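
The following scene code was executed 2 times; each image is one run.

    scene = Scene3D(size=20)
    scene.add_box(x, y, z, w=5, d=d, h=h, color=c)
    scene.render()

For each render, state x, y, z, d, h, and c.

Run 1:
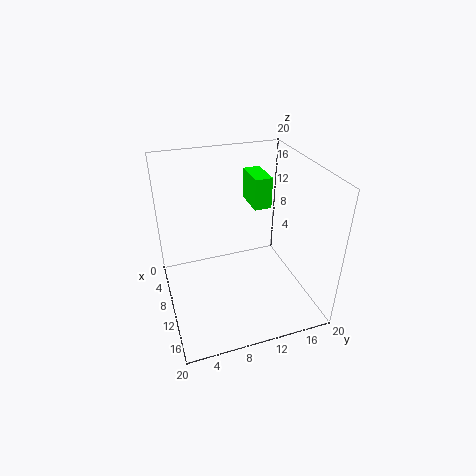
x = 3.5
y = 13
z = 13
d = 2.5
h = 4.5
c = 'lime'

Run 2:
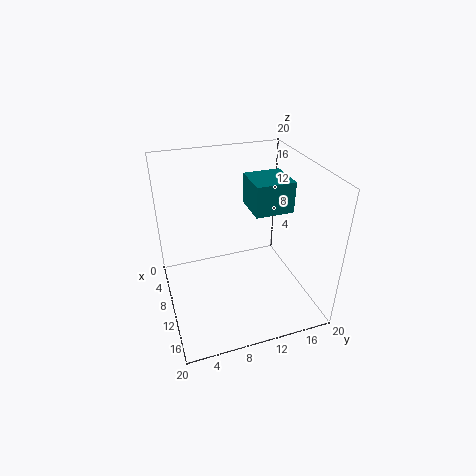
x = 9
y = 11
z = 15
d = 5
h = 4
c = 'teal'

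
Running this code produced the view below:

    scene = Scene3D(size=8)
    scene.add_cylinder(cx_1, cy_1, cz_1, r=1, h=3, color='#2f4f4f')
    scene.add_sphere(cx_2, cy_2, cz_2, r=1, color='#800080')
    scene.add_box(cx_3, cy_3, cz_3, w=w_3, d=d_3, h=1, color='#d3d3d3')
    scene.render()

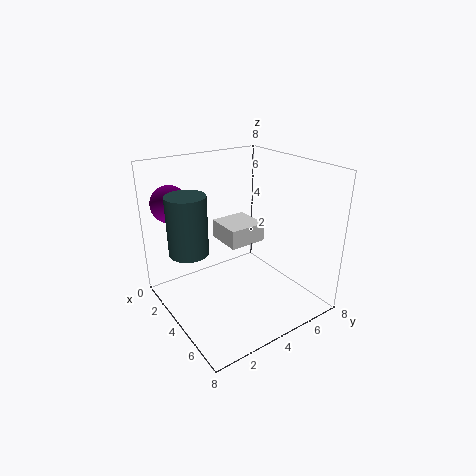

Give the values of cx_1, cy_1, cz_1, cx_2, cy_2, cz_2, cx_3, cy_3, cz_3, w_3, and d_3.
cx_1 = 4, cy_1 = 1, cz_1 = 4, cx_2 = 2, cy_2 = 1, cz_2 = 6, cx_3 = 3, cy_3 = 3, cz_3 = 4, w_3 = 2, d_3 = 2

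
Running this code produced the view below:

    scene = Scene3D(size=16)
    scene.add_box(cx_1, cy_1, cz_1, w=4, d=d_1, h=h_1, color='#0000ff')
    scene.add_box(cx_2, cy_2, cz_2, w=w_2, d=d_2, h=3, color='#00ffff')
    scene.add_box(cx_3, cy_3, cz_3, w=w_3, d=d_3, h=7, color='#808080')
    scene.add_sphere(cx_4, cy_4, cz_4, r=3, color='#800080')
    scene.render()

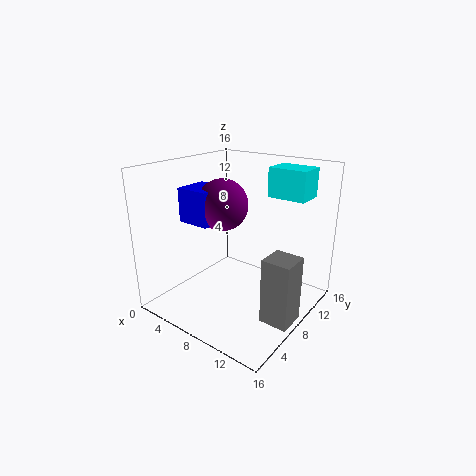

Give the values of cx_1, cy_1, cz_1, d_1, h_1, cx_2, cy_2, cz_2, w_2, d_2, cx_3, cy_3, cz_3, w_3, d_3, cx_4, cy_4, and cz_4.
cx_1 = 1, cy_1 = 6, cz_1 = 9, d_1 = 4, h_1 = 4, cx_2 = 11, cy_2 = 9, cz_2 = 13, w_2 = 4, d_2 = 3, cx_3 = 13, cy_3 = 5, cz_3 = 1, w_3 = 3, d_3 = 3, cx_4 = 5, cy_4 = 9, cz_4 = 11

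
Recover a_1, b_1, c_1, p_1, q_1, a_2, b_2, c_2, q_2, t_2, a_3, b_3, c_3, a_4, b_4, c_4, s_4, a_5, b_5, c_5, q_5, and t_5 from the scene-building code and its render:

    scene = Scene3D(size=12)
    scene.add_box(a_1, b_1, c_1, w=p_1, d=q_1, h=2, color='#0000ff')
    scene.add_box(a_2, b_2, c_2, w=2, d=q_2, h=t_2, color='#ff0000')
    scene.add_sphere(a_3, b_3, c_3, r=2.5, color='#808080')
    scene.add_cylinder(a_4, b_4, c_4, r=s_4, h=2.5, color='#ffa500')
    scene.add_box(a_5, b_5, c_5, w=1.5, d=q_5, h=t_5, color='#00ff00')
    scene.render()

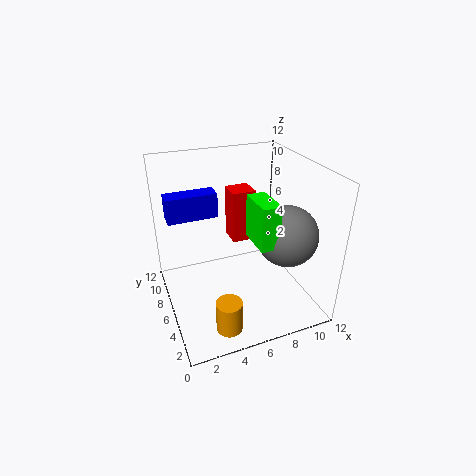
a_1 = 0.5, b_1 = 6.5, c_1 = 8, p_1 = 4, q_1 = 1.5, a_2 = 6, b_2 = 7, c_2 = 5, q_2 = 2, t_2 = 4.5, a_3 = 9.5, b_3 = 4, c_3 = 6.5, a_4 = 3.5, b_4 = 1.5, c_4 = 1, s_4 = 1, a_5 = 6.5, b_5 = 2.5, c_5 = 6.5, q_5 = 3, t_5 = 3.5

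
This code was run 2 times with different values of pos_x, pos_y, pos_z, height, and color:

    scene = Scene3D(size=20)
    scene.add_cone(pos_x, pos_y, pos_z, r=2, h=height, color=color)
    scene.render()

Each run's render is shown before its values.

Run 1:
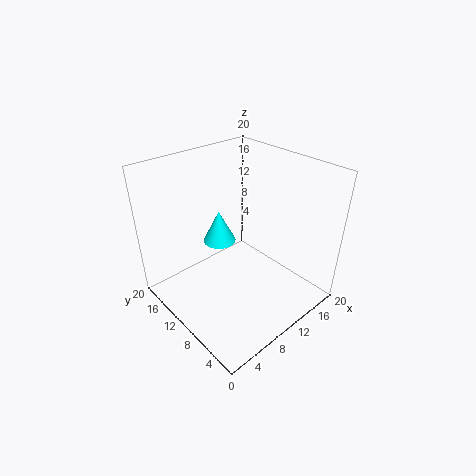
pos_x = 6, pos_y = 9, pos_z = 12, height = 4, color = 'cyan'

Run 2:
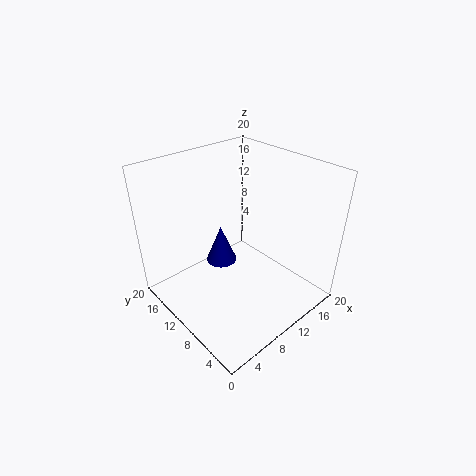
pos_x = 7, pos_y = 10, pos_z = 8, height = 5, color = 'navy'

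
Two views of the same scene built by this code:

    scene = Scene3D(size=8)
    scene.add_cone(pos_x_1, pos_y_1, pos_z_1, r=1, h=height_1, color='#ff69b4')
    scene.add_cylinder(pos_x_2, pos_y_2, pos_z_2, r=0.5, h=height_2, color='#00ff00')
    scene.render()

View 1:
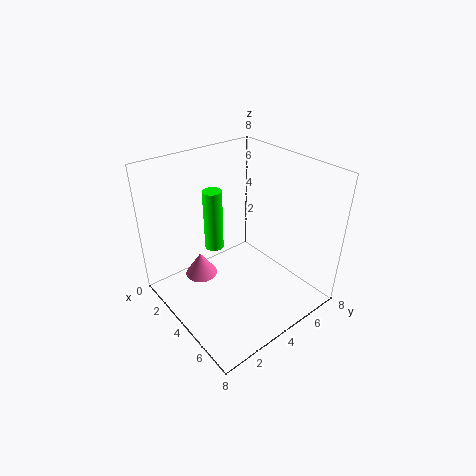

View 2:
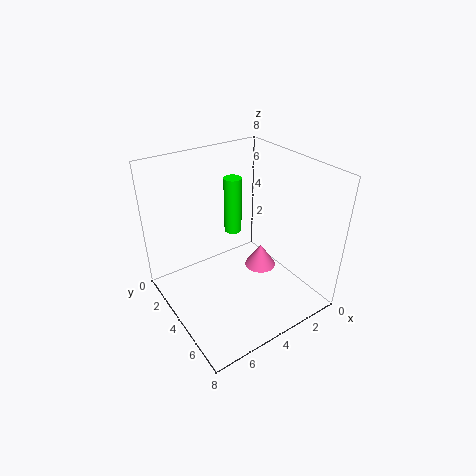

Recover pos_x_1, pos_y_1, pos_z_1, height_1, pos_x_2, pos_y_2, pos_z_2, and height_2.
pos_x_1 = 1.5, pos_y_1 = 3, pos_z_1 = 0.5, height_1 = 1.5, pos_x_2 = 3.5, pos_y_2 = 2.75, pos_z_2 = 3.75, height_2 = 3.25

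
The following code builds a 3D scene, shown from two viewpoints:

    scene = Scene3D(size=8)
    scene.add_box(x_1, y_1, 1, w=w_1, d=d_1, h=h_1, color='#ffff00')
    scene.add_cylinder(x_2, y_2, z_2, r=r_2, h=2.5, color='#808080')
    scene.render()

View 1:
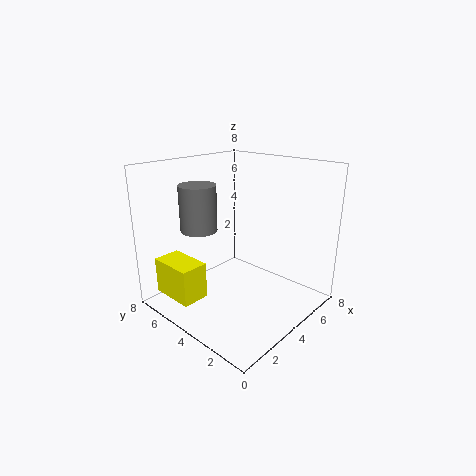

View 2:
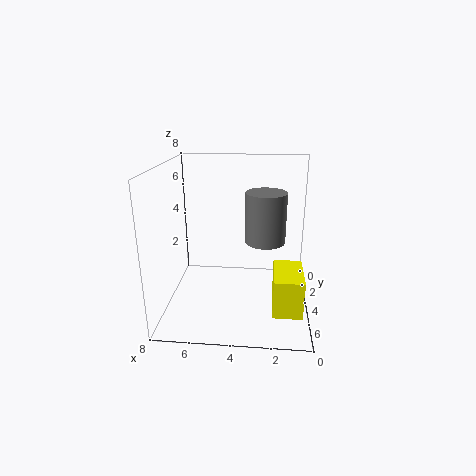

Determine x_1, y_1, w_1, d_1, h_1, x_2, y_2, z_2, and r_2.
x_1 = 0.5
y_1 = 4.5
w_1 = 1.5
d_1 = 2.5
h_1 = 2
x_2 = 2.5
y_2 = 5.5
z_2 = 4.5
r_2 = 1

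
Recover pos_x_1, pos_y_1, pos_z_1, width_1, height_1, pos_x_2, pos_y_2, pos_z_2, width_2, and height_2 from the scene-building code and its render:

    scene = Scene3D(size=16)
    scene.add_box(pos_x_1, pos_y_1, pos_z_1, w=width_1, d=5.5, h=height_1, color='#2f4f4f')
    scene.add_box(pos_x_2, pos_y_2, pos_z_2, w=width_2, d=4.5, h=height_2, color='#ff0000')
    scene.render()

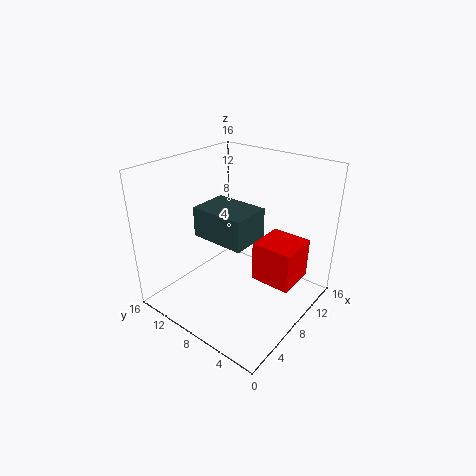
pos_x_1 = 3, pos_y_1 = 4, pos_z_1 = 10, width_1 = 4, height_1 = 3, pos_x_2 = 8, pos_y_2 = 1.5, pos_z_2 = 3.5, width_2 = 4.5, height_2 = 4.5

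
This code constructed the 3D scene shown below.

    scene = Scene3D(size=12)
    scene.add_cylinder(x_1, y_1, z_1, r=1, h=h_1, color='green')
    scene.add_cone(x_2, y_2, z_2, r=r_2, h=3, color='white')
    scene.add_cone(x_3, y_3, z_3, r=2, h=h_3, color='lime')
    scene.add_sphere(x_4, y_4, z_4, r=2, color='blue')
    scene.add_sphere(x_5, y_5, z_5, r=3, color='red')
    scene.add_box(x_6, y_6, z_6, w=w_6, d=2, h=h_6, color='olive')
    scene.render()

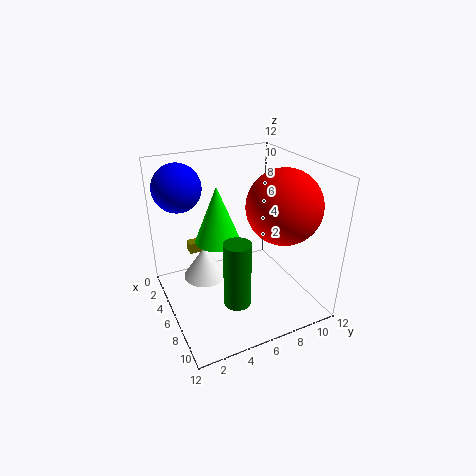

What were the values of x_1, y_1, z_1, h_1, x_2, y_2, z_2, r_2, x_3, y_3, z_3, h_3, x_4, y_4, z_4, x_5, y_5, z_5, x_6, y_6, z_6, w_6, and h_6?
x_1 = 10
y_1 = 4
z_1 = 3
h_1 = 5
x_2 = 3
y_2 = 4
z_2 = 1
r_2 = 2
x_3 = 4
y_3 = 5
z_3 = 5
h_3 = 5
x_4 = 3
y_4 = 2
z_4 = 10
x_5 = 8
y_5 = 9
z_5 = 9
x_6 = 1
y_6 = 3
z_6 = 3
w_6 = 1
h_6 = 1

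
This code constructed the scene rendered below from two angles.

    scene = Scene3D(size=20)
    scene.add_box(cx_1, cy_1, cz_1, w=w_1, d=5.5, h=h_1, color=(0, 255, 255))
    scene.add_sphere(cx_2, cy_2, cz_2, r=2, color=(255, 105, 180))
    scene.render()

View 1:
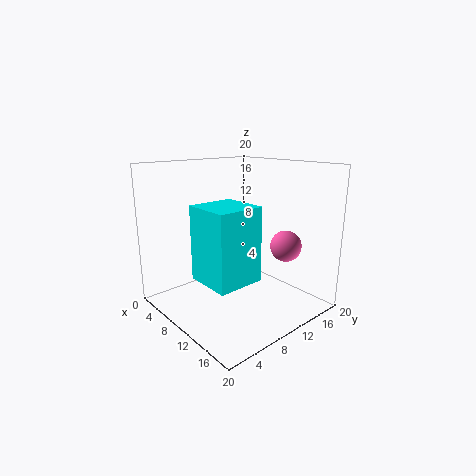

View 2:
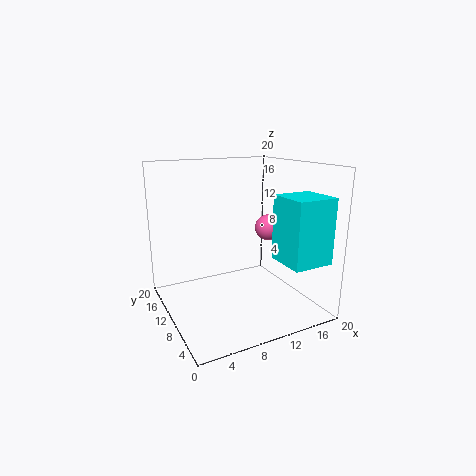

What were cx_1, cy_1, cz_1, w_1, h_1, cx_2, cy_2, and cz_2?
cx_1 = 13
cy_1 = 0.5
cz_1 = 8
w_1 = 5.5
h_1 = 8.5
cx_2 = 16.5
cy_2 = 12.5
cz_2 = 10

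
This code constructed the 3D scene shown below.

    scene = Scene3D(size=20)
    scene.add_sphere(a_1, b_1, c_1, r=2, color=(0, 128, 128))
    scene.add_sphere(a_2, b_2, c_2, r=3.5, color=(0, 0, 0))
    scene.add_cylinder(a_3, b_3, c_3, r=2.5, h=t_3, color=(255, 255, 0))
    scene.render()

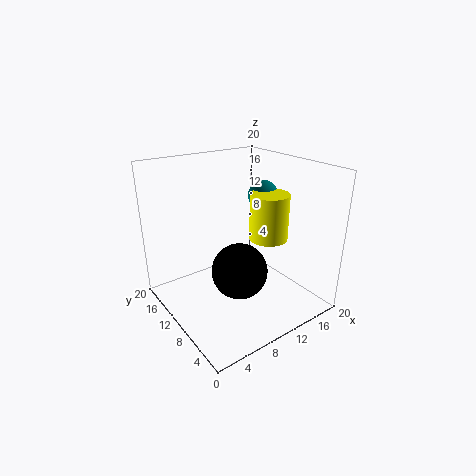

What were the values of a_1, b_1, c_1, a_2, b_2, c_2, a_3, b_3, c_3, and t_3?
a_1 = 13
b_1 = 8.5
c_1 = 16
a_2 = 7
b_2 = 5.5
c_2 = 8
a_3 = 12
b_3 = 6
c_3 = 11
t_3 = 6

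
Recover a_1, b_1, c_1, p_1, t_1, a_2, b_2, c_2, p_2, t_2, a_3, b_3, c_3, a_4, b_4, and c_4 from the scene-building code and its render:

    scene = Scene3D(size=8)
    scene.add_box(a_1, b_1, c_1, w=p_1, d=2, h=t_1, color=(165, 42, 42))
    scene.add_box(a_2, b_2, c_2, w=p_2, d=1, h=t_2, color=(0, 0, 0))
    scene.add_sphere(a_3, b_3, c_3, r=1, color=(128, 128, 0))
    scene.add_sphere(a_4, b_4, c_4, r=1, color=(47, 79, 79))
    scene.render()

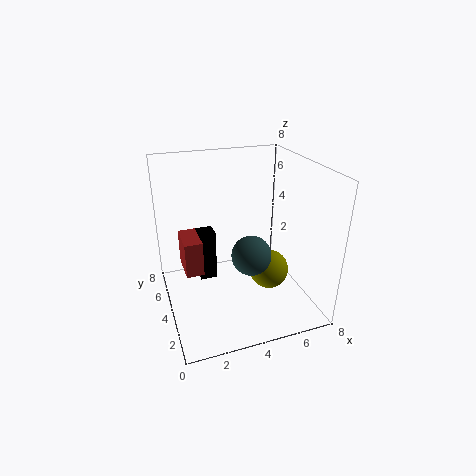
a_1 = 1
b_1 = 4
c_1 = 2
p_1 = 1
t_1 = 2
a_2 = 2
b_2 = 5
c_2 = 1
p_2 = 1
t_2 = 3
a_3 = 5
b_3 = 2
c_3 = 3
a_4 = 4
b_4 = 2
c_4 = 4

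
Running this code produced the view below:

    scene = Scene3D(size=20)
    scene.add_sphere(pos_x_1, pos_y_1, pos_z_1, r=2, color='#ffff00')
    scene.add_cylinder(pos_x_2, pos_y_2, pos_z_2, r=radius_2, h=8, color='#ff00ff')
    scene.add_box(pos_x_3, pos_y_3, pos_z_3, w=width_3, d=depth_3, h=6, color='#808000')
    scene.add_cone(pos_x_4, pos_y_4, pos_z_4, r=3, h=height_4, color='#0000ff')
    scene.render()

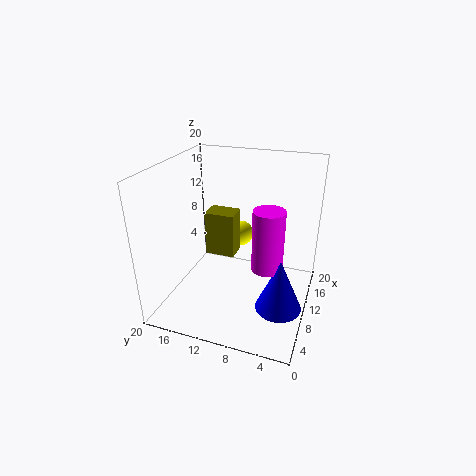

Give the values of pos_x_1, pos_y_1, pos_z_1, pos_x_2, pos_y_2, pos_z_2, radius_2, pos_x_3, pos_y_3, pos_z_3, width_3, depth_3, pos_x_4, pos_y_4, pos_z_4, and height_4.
pos_x_1 = 17
pos_y_1 = 12
pos_z_1 = 7
pos_x_2 = 7
pos_y_2 = 5
pos_z_2 = 8
radius_2 = 2
pos_x_3 = 8
pos_y_3 = 10
pos_z_3 = 8
width_3 = 3
depth_3 = 4
pos_x_4 = 6
pos_y_4 = 3
pos_z_4 = 3
height_4 = 7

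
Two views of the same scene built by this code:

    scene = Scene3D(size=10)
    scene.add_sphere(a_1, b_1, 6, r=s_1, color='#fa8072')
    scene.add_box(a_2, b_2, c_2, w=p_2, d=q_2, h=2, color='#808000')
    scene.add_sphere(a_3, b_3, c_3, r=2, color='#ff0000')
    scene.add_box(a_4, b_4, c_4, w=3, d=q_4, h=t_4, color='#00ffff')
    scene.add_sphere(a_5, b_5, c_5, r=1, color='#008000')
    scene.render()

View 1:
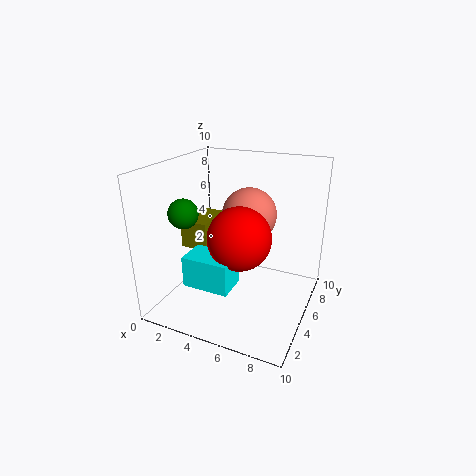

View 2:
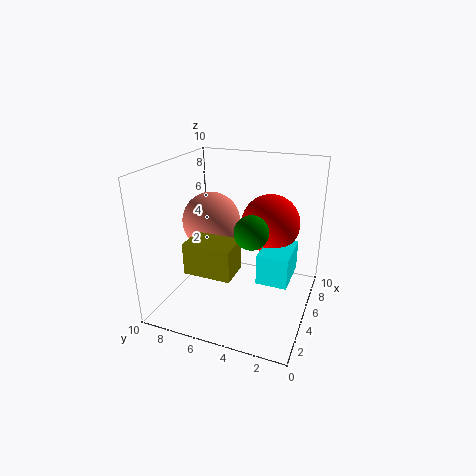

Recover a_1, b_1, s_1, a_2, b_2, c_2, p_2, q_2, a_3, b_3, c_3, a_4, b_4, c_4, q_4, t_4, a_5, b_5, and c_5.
a_1 = 5
b_1 = 7
s_1 = 2
a_2 = 1
b_2 = 4
c_2 = 4
p_2 = 2
q_2 = 3
a_3 = 6
b_3 = 3
c_3 = 6
a_4 = 3
b_4 = 1
c_4 = 3
q_4 = 2
t_4 = 2
a_5 = 2
b_5 = 3
c_5 = 7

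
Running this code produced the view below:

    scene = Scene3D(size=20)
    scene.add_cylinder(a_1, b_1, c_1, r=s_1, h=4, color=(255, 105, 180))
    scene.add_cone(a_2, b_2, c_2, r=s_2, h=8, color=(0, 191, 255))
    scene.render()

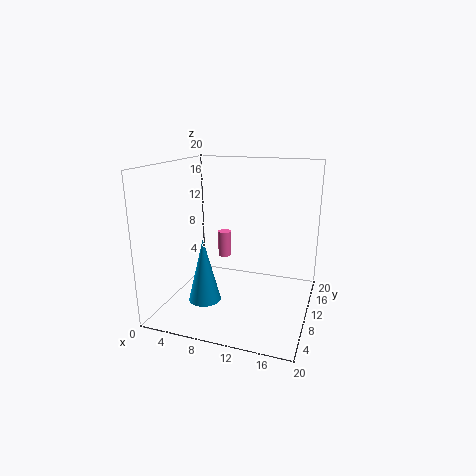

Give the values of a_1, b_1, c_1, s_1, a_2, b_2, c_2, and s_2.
a_1 = 6
b_1 = 15
c_1 = 5
s_1 = 1
a_2 = 8
b_2 = 3
c_2 = 4
s_2 = 2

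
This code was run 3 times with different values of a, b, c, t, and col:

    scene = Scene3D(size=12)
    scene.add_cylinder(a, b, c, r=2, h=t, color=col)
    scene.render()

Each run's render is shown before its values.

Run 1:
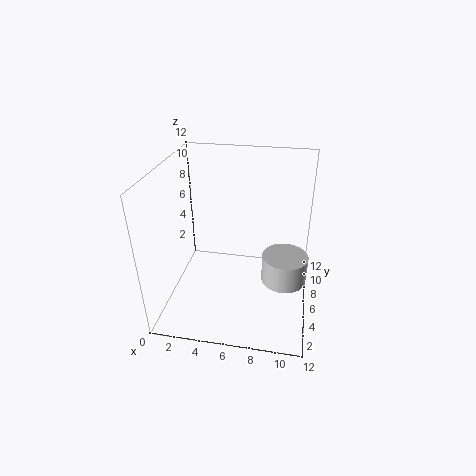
a = 10; b = 7; c = 1.5; t = 2.5; col = 'lightgray'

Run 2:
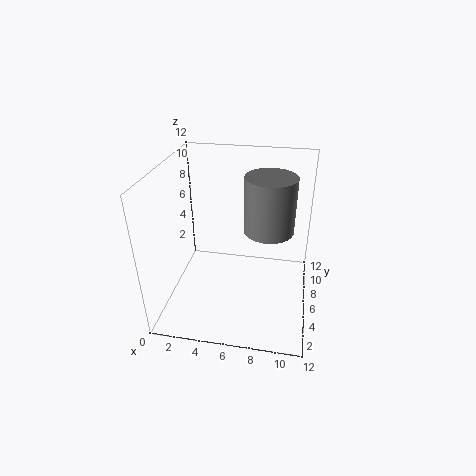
a = 8.5; b = 6; c = 7; t = 4.5; col = 'gray'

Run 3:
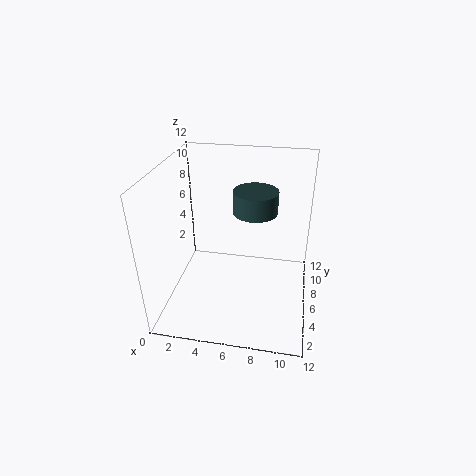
a = 7; b = 9; c = 7; t = 2; col = 'darkslategray'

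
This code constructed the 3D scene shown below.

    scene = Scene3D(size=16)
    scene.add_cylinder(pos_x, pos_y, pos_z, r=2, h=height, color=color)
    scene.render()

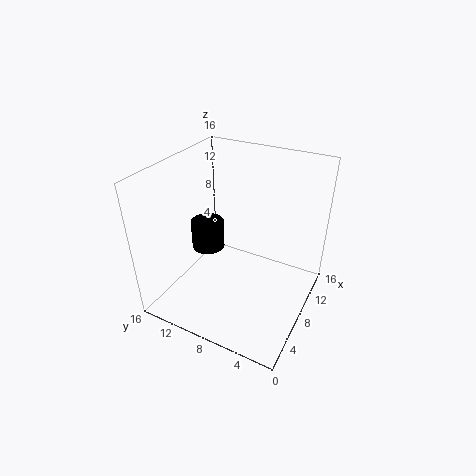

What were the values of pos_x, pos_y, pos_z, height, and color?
pos_x = 9.5; pos_y = 13; pos_z = 4.5; height = 3.5; color = 'black'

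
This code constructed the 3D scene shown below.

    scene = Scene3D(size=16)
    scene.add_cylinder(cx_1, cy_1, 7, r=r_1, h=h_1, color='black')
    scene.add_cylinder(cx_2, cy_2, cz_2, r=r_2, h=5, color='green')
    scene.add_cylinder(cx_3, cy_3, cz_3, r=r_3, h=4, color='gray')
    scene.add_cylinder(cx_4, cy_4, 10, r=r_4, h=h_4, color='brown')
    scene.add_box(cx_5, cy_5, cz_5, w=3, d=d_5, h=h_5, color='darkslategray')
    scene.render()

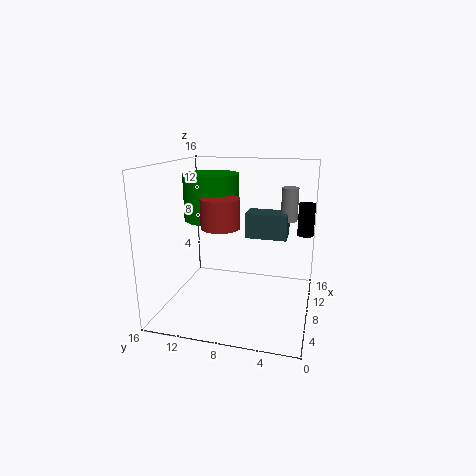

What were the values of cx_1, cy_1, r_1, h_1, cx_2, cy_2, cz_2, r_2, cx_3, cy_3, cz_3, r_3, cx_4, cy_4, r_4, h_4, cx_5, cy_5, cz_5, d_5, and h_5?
cx_1 = 14; cy_1 = 1; r_1 = 1; h_1 = 4; cx_2 = 8; cy_2 = 11; cz_2 = 10; r_2 = 3; cx_3 = 13; cy_3 = 3; cz_3 = 9; r_3 = 1; cx_4 = 5; cy_4 = 9; r_4 = 2; h_4 = 3; cx_5 = 11; cy_5 = 3; cz_5 = 7; d_5 = 5; h_5 = 3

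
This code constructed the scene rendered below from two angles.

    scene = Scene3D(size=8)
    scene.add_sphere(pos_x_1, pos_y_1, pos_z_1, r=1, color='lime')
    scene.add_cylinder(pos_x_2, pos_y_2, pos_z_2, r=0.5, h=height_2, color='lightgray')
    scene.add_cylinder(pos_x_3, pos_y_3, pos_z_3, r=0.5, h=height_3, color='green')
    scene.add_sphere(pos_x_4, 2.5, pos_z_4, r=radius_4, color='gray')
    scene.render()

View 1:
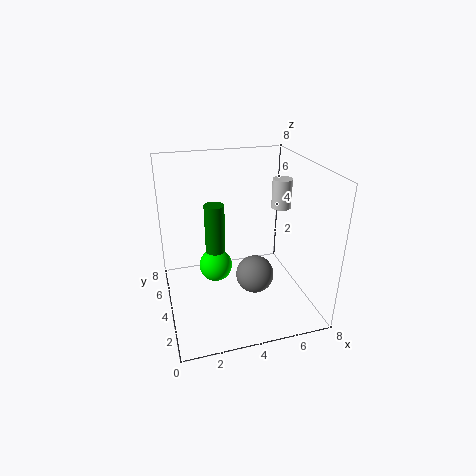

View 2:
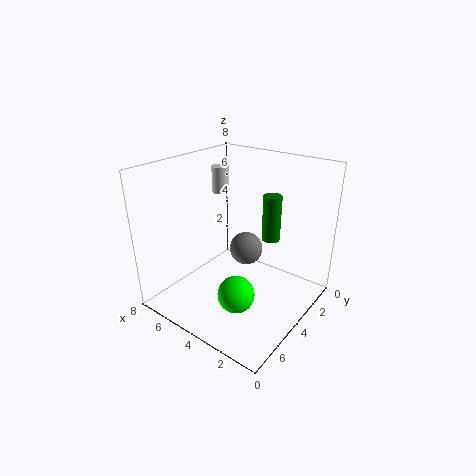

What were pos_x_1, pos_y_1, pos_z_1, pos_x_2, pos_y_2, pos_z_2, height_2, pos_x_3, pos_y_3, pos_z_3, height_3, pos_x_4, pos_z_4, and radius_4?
pos_x_1 = 3; pos_y_1 = 5.5; pos_z_1 = 1.5; pos_x_2 = 6; pos_y_2 = 3; pos_z_2 = 6; height_2 = 1.5; pos_x_3 = 2.5; pos_y_3 = 3; pos_z_3 = 4; height_3 = 2.5; pos_x_4 = 4.5; pos_z_4 = 2.5; radius_4 = 1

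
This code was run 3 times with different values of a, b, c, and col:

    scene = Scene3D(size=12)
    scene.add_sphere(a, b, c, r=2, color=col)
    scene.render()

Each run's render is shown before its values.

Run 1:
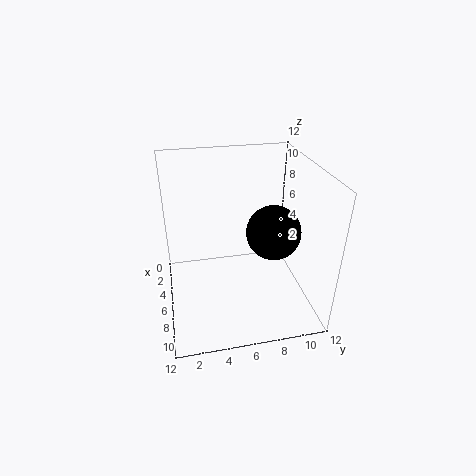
a = 9
b = 8
c = 8
col = 'black'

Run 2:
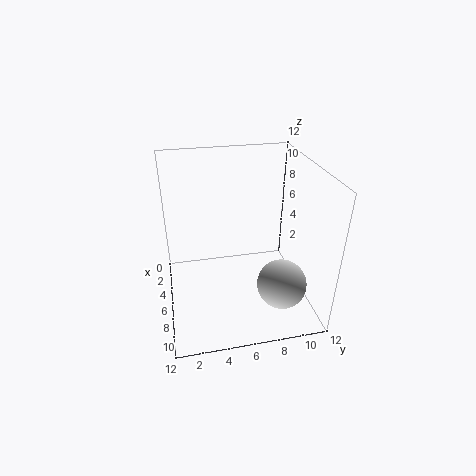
a = 9
b = 9
c = 3
col = 'lightgray'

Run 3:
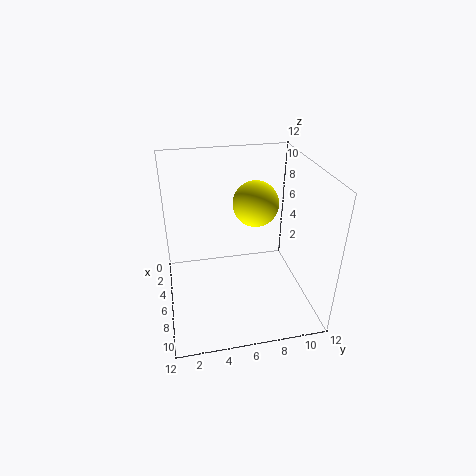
a = 4
b = 8
c = 8
col = 'yellow'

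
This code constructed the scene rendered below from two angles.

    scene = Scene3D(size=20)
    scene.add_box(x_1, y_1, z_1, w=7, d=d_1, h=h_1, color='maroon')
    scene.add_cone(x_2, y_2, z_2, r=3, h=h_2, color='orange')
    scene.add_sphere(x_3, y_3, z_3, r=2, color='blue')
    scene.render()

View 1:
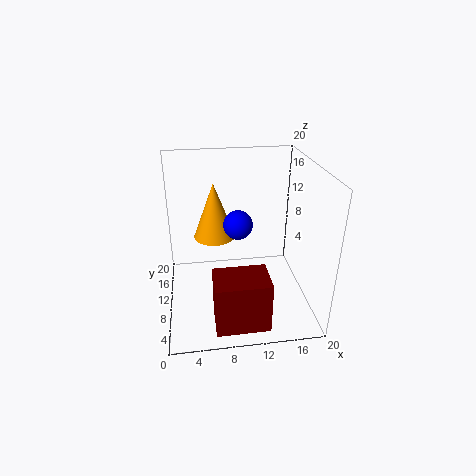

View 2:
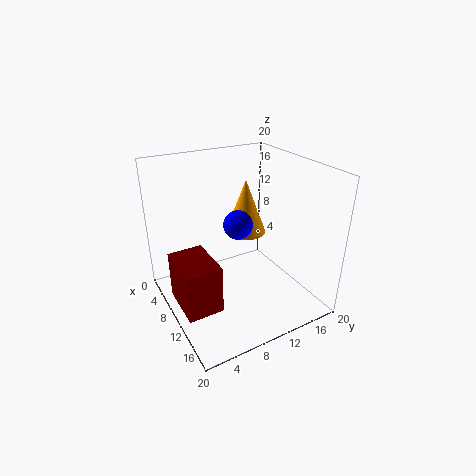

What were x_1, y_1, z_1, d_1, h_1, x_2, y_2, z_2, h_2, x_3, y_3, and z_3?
x_1 = 6, y_1 = 1, z_1 = 1, d_1 = 5, h_1 = 7, x_2 = 7, y_2 = 13, z_2 = 9, h_2 = 8, x_3 = 10, y_3 = 10, z_3 = 12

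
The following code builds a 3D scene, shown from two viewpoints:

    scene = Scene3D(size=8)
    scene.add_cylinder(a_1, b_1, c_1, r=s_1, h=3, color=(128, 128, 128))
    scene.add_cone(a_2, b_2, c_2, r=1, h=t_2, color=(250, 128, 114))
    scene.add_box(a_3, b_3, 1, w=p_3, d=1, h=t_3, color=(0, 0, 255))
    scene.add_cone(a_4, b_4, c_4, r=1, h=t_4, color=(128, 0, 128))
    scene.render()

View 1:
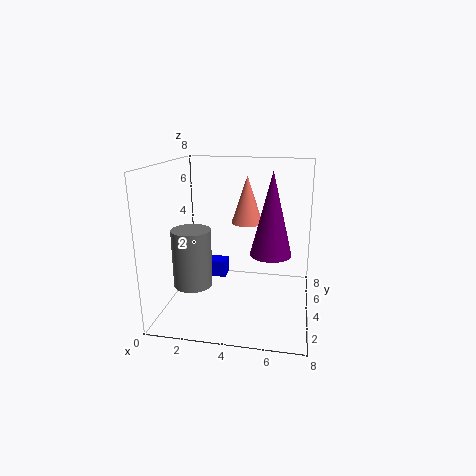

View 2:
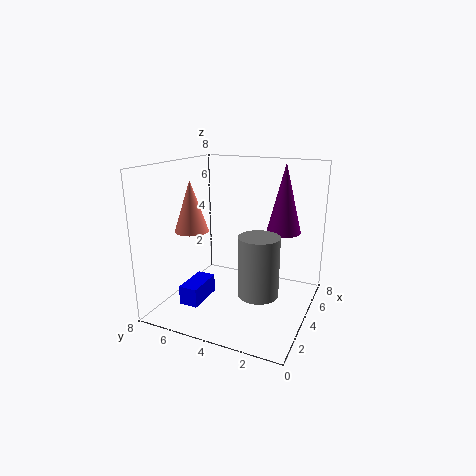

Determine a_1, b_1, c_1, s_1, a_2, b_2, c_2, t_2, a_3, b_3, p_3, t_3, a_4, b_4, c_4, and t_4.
a_1 = 2, b_1 = 2, c_1 = 2, s_1 = 1, a_2 = 4, b_2 = 7, c_2 = 4, t_2 = 3, a_3 = 1, b_3 = 5, p_3 = 2, t_3 = 1, a_4 = 6, b_4 = 2, c_4 = 4, t_4 = 4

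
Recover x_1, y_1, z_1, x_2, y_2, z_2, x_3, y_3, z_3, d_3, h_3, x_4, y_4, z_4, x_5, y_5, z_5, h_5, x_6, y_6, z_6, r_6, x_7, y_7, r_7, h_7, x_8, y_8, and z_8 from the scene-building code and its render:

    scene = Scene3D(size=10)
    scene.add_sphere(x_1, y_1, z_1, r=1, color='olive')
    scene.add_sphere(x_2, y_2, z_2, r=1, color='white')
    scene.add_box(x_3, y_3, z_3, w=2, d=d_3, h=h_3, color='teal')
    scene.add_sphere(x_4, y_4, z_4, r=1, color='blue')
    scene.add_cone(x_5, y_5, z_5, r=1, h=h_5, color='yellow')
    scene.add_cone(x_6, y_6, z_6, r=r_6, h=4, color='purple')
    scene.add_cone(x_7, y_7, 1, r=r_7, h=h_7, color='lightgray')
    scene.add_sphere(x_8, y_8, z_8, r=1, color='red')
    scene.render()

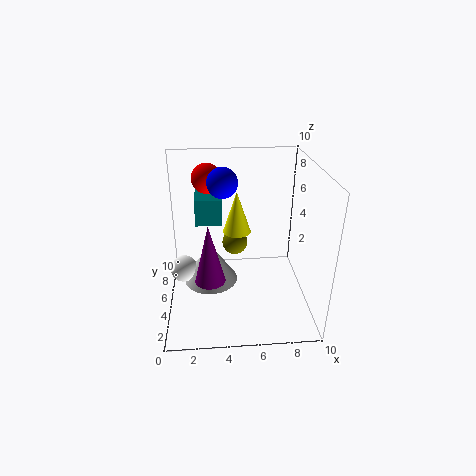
x_1 = 5, y_1 = 8, z_1 = 3, x_2 = 1, y_2 = 6, z_2 = 2, x_3 = 2, y_3 = 7, z_3 = 5, d_3 = 3, h_3 = 2, x_4 = 4, y_4 = 5, z_4 = 9, x_5 = 5, y_5 = 6, z_5 = 5, h_5 = 3, x_6 = 3, y_6 = 3, z_6 = 3, r_6 = 1, x_7 = 3, y_7 = 6, r_7 = 2, h_7 = 3, x_8 = 3, y_8 = 6, z_8 = 9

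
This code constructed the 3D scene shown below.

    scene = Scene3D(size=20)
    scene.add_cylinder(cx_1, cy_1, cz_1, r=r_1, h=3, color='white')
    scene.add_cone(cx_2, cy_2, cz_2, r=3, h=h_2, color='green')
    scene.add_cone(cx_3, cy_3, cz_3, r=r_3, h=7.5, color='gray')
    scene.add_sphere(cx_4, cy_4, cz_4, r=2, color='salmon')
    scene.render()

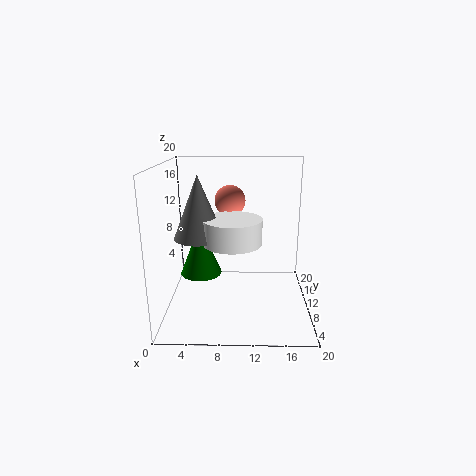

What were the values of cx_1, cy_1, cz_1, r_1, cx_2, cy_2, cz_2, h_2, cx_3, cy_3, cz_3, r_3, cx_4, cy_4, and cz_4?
cx_1 = 9.5
cy_1 = 4
cz_1 = 11.5
r_1 = 3.5
cx_2 = 4.5
cy_2 = 11.5
cz_2 = 4
h_2 = 7.5
cx_3 = 5.5
cy_3 = 4.5
cz_3 = 12
r_3 = 3
cx_4 = 9
cy_4 = 9
cz_4 = 15.5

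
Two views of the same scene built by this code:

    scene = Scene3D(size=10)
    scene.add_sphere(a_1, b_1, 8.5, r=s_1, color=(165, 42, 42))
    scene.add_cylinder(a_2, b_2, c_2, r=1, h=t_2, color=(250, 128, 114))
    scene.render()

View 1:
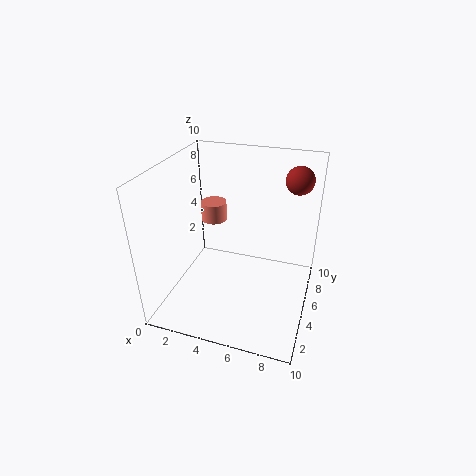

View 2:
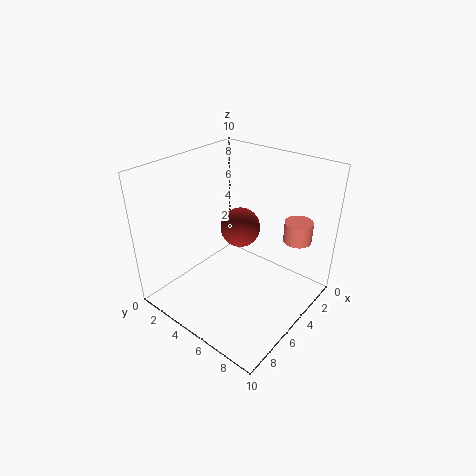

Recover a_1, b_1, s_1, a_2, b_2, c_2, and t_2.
a_1 = 8.5; b_1 = 8; s_1 = 1; a_2 = 2; b_2 = 8; c_2 = 4.5; t_2 = 1.5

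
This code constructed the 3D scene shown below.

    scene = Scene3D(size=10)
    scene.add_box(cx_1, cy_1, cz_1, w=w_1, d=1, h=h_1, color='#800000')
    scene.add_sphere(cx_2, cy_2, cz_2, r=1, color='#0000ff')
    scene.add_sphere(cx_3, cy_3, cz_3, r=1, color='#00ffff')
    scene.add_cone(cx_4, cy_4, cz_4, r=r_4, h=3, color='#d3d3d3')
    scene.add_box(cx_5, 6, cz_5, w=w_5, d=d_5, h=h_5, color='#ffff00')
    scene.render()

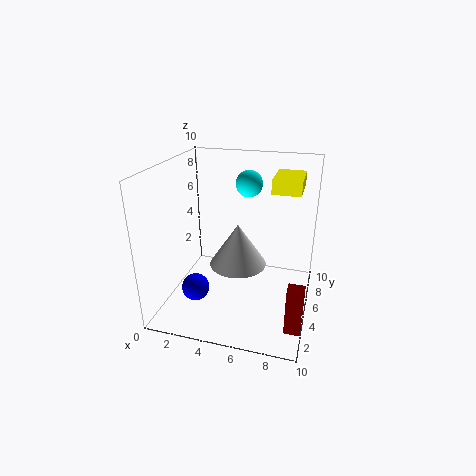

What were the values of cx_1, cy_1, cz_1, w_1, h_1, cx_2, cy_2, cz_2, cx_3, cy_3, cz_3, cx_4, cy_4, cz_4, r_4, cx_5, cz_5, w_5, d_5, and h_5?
cx_1 = 9, cy_1 = 1, cz_1 = 1, w_1 = 1, h_1 = 3, cx_2 = 2, cy_2 = 4, cz_2 = 1, cx_3 = 5, cy_3 = 8, cz_3 = 8, cx_4 = 5, cy_4 = 5, cz_4 = 3, r_4 = 2, cx_5 = 7, cz_5 = 8, w_5 = 2, d_5 = 3, h_5 = 1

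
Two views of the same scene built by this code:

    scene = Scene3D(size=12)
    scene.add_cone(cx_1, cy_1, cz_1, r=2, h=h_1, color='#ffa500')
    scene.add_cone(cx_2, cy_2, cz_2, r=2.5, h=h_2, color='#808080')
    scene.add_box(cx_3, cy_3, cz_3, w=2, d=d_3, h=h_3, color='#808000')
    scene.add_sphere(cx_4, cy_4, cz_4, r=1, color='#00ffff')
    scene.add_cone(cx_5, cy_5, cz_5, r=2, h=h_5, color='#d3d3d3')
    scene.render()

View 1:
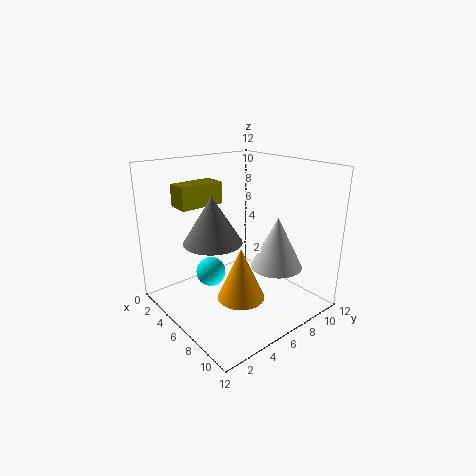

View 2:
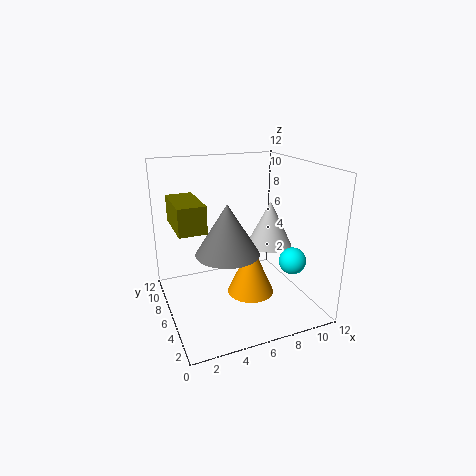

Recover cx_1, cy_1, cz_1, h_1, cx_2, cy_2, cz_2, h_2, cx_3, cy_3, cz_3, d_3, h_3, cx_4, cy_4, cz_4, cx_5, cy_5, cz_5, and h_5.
cx_1 = 7
cy_1 = 5.5
cz_1 = 1
h_1 = 4.5
cx_2 = 4.5
cy_2 = 4.5
cz_2 = 5.5
h_2 = 4
cx_3 = 0.5
cy_3 = 3
cz_3 = 8
d_3 = 4
h_3 = 2
cx_4 = 8.5
cy_4 = 1.5
cz_4 = 5.5
cx_5 = 9.5
cy_5 = 7
cz_5 = 4.5
h_5 = 4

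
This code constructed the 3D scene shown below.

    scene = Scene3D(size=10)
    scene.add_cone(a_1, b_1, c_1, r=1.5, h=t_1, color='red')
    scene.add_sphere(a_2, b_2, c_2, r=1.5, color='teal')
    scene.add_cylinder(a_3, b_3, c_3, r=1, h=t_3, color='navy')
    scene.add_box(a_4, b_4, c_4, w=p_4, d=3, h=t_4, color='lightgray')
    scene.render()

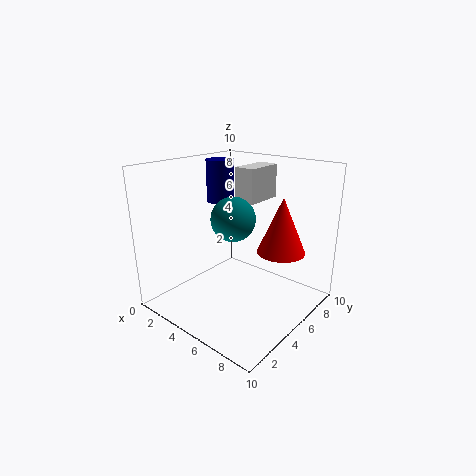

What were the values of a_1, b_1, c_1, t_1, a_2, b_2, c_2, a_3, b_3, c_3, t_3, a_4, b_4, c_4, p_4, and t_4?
a_1 = 8.5; b_1 = 5; c_1 = 5; t_1 = 3.5; a_2 = 5; b_2 = 4.5; c_2 = 6.5; a_3 = 2.5; b_3 = 6; c_3 = 7; t_3 = 3; a_4 = 3.5; b_4 = 6.5; c_4 = 7; p_4 = 1.5; t_4 = 2.5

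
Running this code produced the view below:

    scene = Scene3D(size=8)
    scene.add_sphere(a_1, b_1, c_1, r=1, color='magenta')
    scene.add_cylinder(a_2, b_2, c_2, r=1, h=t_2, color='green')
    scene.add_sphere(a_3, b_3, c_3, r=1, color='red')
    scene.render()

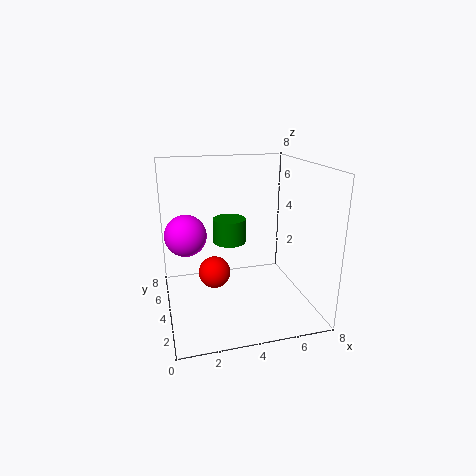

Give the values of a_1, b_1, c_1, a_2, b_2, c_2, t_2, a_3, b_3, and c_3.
a_1 = 1; b_1 = 2.5; c_1 = 5; a_2 = 4; b_2 = 6; c_2 = 3; t_2 = 1.5; a_3 = 3; b_3 = 6; c_3 = 1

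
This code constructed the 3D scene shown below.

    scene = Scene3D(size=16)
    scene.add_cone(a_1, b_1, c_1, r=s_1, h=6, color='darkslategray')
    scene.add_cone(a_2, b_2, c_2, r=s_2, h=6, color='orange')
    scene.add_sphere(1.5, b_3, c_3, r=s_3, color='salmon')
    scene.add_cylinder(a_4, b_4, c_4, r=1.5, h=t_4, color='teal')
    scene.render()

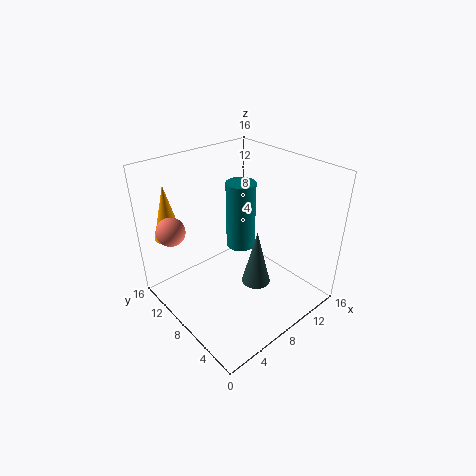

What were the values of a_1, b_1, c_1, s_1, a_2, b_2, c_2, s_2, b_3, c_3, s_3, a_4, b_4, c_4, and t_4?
a_1 = 7.5, b_1 = 4.5, c_1 = 4.5, s_1 = 1.5, a_2 = 2, b_2 = 12.5, c_2 = 8.5, s_2 = 1.5, b_3 = 11, c_3 = 10, s_3 = 1.5, a_4 = 7.5, b_4 = 7, c_4 = 8, t_4 = 7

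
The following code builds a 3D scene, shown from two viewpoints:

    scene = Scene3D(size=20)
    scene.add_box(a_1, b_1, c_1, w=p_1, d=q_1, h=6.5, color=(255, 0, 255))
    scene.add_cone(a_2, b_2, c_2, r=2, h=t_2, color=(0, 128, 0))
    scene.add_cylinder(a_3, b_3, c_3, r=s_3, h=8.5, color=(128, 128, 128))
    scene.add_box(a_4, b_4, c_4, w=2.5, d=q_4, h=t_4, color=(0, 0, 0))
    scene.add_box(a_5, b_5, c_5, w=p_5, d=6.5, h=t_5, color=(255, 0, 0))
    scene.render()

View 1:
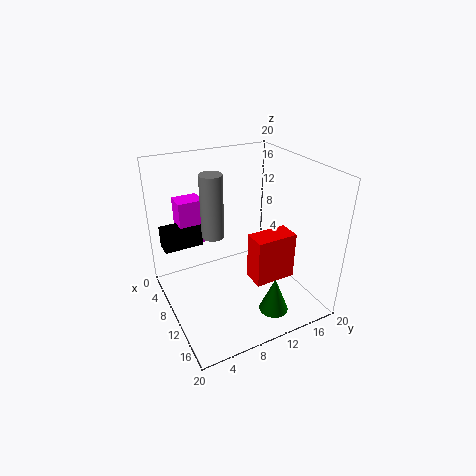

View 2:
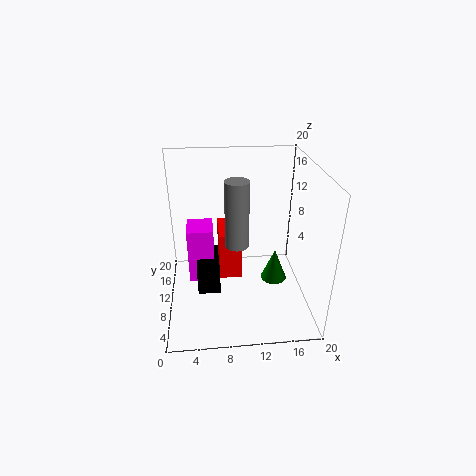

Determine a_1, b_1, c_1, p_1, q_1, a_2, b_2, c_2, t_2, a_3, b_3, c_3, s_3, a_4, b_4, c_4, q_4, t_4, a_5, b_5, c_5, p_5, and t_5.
a_1 = 3.5; b_1 = 3; c_1 = 8.5; p_1 = 3; q_1 = 3.5; a_2 = 16; b_2 = 12.5; c_2 = 1; t_2 = 5; a_3 = 9.5; b_3 = 6.5; c_3 = 11; s_3 = 1.5; a_4 = 4.5; b_4 = 0.5; c_4 = 8.5; q_4 = 5.5; t_4 = 3; a_5 = 7.5; b_5 = 13; c_5 = 1; p_5 = 3.5; t_5 = 7.5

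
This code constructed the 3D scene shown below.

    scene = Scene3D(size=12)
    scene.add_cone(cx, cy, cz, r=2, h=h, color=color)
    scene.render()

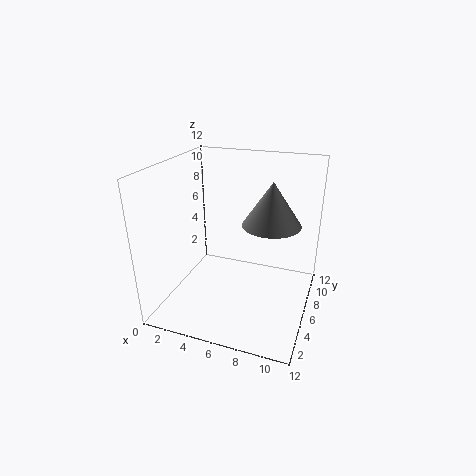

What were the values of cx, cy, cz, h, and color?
cx = 9.5, cy = 3, cz = 9, h = 3, color = 'gray'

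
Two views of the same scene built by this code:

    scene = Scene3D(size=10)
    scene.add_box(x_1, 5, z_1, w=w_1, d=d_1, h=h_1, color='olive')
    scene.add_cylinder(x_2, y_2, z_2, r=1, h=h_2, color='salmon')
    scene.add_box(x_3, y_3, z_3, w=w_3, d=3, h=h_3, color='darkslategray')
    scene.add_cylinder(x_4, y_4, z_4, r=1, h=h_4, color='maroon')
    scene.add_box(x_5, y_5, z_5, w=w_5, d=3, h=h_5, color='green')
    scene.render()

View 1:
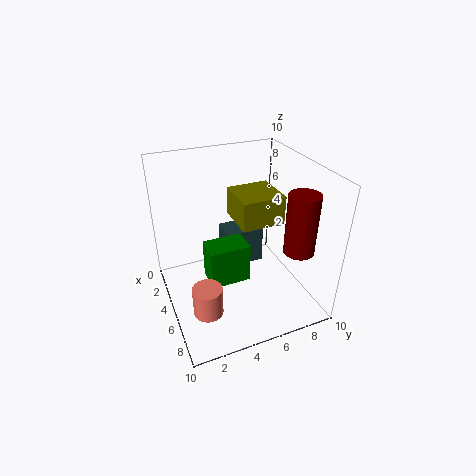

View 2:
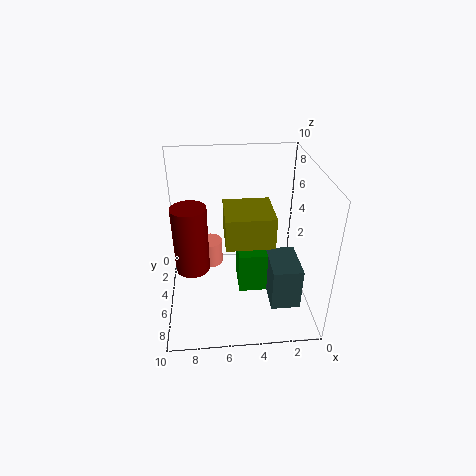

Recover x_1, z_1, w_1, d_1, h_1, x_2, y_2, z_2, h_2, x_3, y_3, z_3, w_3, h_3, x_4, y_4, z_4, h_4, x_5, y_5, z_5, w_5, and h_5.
x_1 = 3, z_1 = 6, w_1 = 3, d_1 = 3, h_1 = 2, x_2 = 7, y_2 = 2, z_2 = 1, h_2 = 2, x_3 = 1, y_3 = 5, z_3 = 1, w_3 = 2, h_3 = 3, x_4 = 8, y_4 = 8, z_4 = 5, h_4 = 4, x_5 = 3, y_5 = 3, z_5 = 1, w_5 = 2, h_5 = 3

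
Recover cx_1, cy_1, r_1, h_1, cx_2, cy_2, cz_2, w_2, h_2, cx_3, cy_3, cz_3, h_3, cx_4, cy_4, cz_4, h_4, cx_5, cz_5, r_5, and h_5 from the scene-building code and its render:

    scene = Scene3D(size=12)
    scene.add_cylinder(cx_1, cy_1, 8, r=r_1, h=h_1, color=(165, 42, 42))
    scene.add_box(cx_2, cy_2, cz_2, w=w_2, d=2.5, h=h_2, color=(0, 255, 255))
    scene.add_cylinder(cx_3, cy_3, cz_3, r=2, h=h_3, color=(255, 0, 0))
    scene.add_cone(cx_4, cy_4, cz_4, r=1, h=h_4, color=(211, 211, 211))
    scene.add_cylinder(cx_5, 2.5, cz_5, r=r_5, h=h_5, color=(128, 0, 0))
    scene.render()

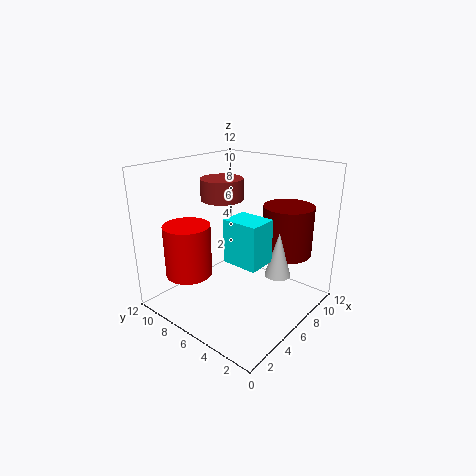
cx_1 = 8.5, cy_1 = 10, r_1 = 2, h_1 = 2, cx_2 = 1.5, cy_2 = 1, cz_2 = 6.5, w_2 = 2, h_2 = 3, cx_3 = 3.5, cy_3 = 9.5, cz_3 = 2.5, h_3 = 4.5, cx_4 = 6, cy_4 = 2, cz_4 = 4, h_4 = 3.5, cx_5 = 8, cz_5 = 5, r_5 = 2, h_5 = 4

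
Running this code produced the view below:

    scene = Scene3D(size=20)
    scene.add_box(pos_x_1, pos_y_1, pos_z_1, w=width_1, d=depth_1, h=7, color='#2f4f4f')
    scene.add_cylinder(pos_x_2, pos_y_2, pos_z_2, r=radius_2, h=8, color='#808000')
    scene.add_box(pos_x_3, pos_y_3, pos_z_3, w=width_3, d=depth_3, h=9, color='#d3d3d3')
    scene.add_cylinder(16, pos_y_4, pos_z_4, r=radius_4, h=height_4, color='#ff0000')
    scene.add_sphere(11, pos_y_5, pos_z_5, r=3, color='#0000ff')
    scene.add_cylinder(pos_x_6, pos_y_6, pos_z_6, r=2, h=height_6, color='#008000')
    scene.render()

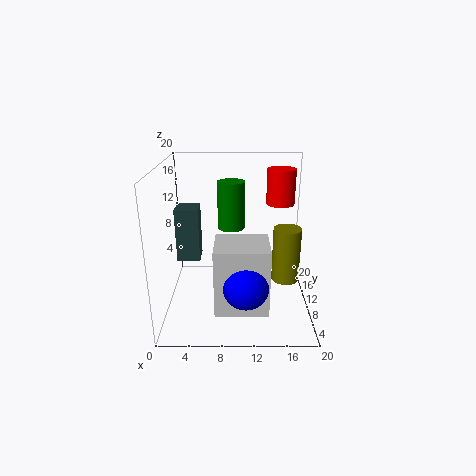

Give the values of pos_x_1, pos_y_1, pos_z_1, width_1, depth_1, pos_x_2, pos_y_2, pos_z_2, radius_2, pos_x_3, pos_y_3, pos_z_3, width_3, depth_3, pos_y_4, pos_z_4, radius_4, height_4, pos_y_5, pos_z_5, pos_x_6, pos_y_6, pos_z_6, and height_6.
pos_x_1 = 2; pos_y_1 = 7; pos_z_1 = 8; width_1 = 3; depth_1 = 3; pos_x_2 = 17; pos_y_2 = 11; pos_z_2 = 3; radius_2 = 2; pos_x_3 = 7; pos_y_3 = 3; pos_z_3 = 2; width_3 = 7; depth_3 = 6; pos_y_4 = 13; pos_z_4 = 14; radius_4 = 2; height_4 = 5; pos_y_5 = 4; pos_z_5 = 6; pos_x_6 = 9; pos_y_6 = 14; pos_z_6 = 10; height_6 = 7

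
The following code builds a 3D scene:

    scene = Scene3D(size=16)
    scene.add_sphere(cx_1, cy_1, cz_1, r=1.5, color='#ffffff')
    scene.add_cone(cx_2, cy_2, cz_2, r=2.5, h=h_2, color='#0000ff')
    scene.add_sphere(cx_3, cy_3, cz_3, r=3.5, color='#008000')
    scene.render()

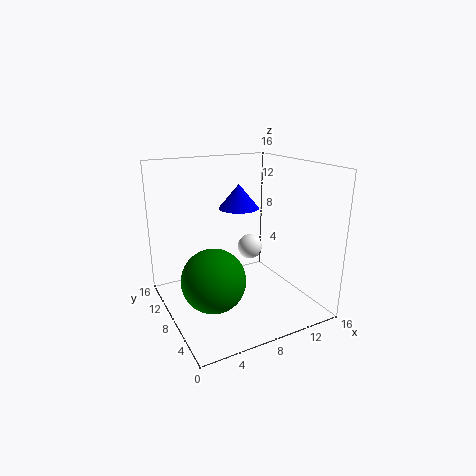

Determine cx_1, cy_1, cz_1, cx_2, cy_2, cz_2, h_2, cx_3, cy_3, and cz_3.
cx_1 = 11; cy_1 = 10.5; cz_1 = 5.5; cx_2 = 10.5; cy_2 = 12.5; cz_2 = 10; h_2 = 3; cx_3 = 4.5; cy_3 = 7; cz_3 = 4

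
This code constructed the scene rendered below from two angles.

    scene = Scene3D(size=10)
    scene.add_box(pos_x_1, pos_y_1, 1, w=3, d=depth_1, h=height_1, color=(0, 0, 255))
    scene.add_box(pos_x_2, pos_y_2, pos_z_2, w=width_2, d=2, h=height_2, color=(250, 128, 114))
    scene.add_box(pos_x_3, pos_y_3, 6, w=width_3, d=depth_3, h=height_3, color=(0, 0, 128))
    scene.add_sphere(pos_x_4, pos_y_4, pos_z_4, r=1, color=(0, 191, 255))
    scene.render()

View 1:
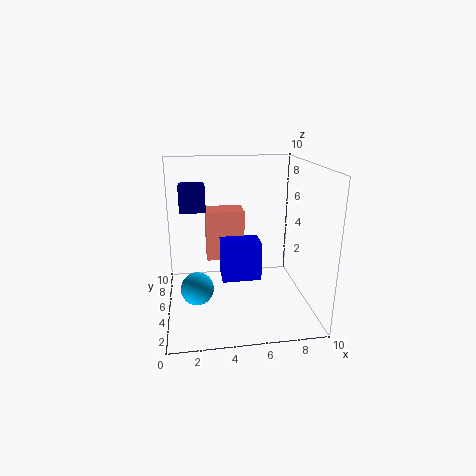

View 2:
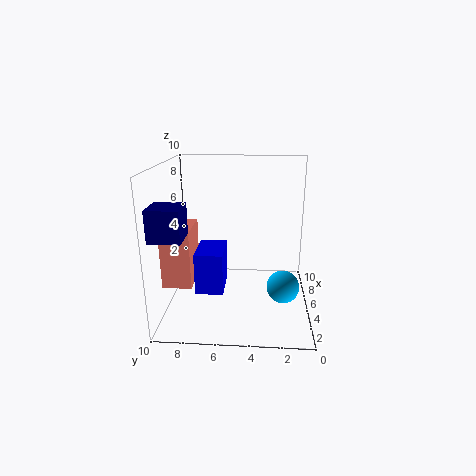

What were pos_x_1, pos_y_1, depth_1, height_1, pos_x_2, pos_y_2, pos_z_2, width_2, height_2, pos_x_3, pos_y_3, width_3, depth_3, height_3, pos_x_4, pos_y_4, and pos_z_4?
pos_x_1 = 4; pos_y_1 = 6; depth_1 = 2; height_1 = 3; pos_x_2 = 3; pos_y_2 = 8; pos_z_2 = 2; width_2 = 3; height_2 = 4; pos_x_3 = 1; pos_y_3 = 8; width_3 = 2; depth_3 = 2; height_3 = 2; pos_x_4 = 2; pos_y_4 = 2; pos_z_4 = 3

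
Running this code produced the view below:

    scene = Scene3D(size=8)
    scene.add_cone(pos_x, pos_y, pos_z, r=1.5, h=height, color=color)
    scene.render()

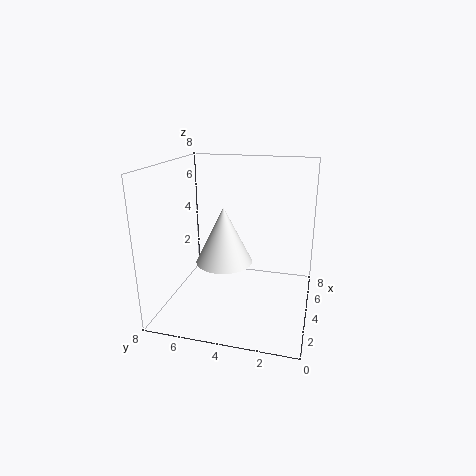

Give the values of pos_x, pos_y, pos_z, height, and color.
pos_x = 3, pos_y = 4.5, pos_z = 3, height = 3, color = 'white'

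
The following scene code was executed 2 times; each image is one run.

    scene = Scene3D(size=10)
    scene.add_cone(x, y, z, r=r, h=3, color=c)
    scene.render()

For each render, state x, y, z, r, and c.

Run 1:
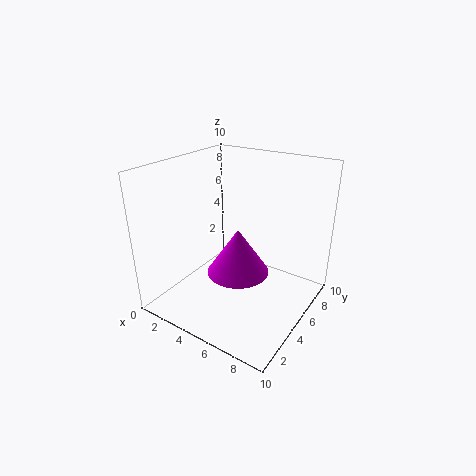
x = 6; y = 3.5; z = 3.5; r = 2; c = 'magenta'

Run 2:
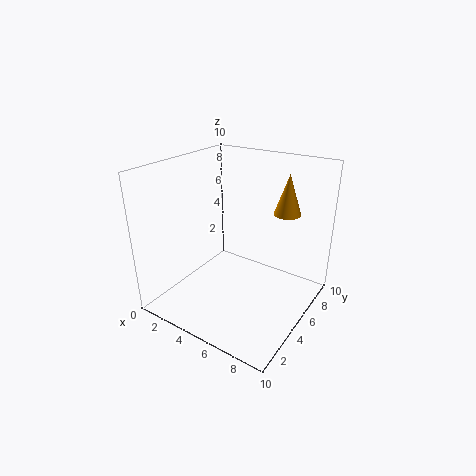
x = 7; y = 8.5; z = 6; r = 1; c = 'orange'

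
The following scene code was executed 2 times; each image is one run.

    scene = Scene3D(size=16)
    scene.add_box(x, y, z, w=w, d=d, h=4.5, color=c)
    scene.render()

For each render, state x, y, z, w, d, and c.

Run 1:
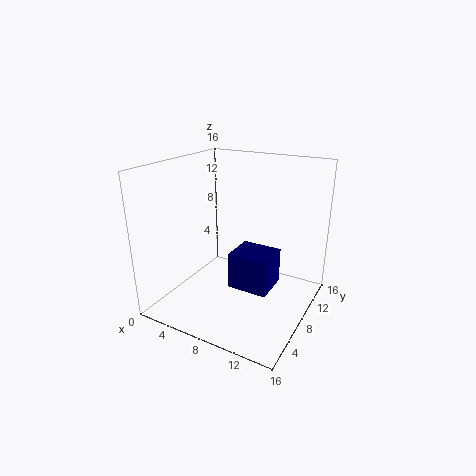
x = 6, y = 9, z = 0.5, w = 5, d = 4.5, c = 'navy'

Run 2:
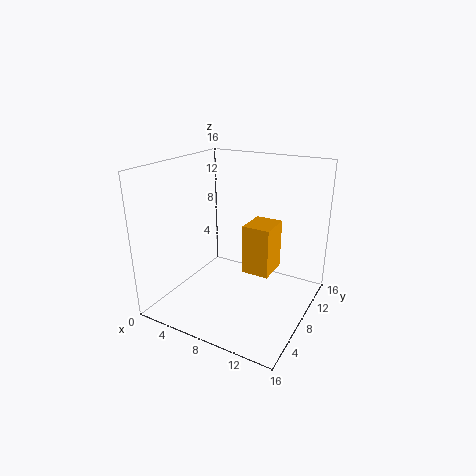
x = 11.5, y = 2.5, z = 7.5, w = 2.5, d = 3, c = 'orange'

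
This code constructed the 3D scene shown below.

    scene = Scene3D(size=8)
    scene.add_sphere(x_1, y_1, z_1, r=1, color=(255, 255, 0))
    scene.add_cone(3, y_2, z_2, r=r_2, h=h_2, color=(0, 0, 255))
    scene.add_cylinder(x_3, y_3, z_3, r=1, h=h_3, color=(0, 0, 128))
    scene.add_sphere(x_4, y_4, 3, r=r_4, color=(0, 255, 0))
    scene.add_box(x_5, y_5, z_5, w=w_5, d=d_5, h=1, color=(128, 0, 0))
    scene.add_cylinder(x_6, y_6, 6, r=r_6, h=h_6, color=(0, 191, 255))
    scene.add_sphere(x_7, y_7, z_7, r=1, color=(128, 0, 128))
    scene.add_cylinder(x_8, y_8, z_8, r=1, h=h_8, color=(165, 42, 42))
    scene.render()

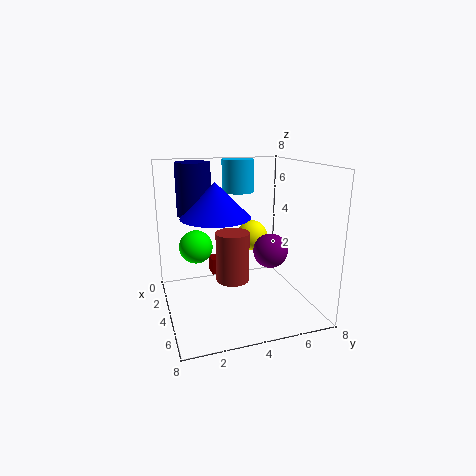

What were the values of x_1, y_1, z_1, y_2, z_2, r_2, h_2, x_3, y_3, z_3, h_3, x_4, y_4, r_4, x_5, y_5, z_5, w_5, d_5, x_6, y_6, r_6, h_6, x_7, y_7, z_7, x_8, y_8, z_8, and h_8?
x_1 = 1
y_1 = 6
z_1 = 3
y_2 = 3
z_2 = 5
r_2 = 2
h_2 = 2
x_3 = 2
y_3 = 2
z_3 = 5
h_3 = 3
x_4 = 2
y_4 = 2
r_4 = 1
x_5 = 1
y_5 = 3
z_5 = 1
w_5 = 1
d_5 = 1
x_6 = 1
y_6 = 5
r_6 = 1
h_6 = 2
x_7 = 4
y_7 = 6
z_7 = 3
x_8 = 3
y_8 = 4
z_8 = 1
h_8 = 3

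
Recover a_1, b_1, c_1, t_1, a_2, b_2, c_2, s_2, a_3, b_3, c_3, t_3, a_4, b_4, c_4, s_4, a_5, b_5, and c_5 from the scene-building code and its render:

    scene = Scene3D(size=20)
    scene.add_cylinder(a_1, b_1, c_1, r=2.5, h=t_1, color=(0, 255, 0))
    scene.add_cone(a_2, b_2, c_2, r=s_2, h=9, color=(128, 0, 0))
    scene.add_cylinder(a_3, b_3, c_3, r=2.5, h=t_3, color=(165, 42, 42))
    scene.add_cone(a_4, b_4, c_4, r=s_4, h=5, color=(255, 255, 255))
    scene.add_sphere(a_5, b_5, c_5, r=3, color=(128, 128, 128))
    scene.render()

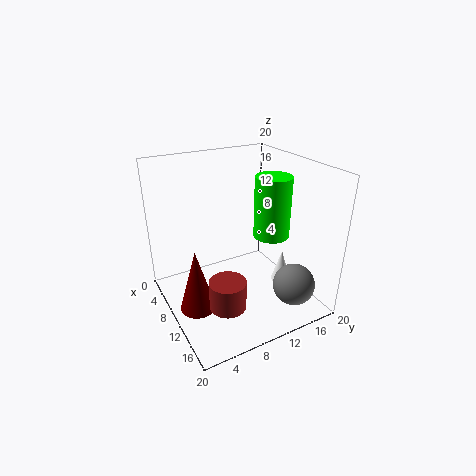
a_1 = 11.5
b_1 = 14.5
c_1 = 10
t_1 = 8.5
a_2 = 10
b_2 = 3.5
c_2 = 0.5
s_2 = 2.5
a_3 = 13.5
b_3 = 6.5
c_3 = 2
t_3 = 4
a_4 = 10.5
b_4 = 17.5
c_4 = 1
s_4 = 1.5
a_5 = 15
b_5 = 16.5
c_5 = 3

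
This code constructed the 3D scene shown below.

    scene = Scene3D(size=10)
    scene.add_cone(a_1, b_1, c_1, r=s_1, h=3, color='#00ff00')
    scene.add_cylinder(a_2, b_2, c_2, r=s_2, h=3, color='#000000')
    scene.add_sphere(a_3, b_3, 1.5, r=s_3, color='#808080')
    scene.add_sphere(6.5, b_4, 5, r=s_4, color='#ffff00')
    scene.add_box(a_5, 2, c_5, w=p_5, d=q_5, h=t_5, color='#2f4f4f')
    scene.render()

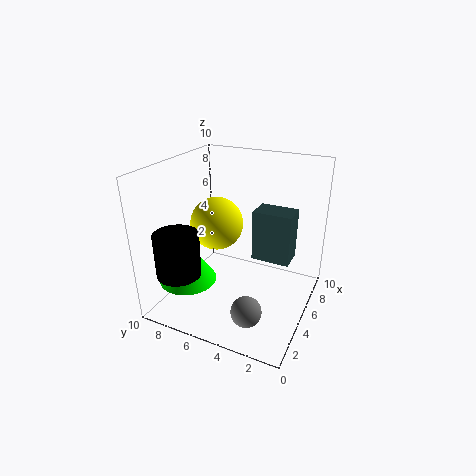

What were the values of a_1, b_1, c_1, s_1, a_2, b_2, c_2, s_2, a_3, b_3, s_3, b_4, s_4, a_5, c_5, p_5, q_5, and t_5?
a_1 = 3; b_1 = 8; c_1 = 2; s_1 = 2; a_2 = 2; b_2 = 8; c_2 = 3; s_2 = 1.5; a_3 = 2; b_3 = 3; s_3 = 1; b_4 = 7.5; s_4 = 2; a_5 = 7.5; c_5 = 2; p_5 = 2; q_5 = 3; t_5 = 4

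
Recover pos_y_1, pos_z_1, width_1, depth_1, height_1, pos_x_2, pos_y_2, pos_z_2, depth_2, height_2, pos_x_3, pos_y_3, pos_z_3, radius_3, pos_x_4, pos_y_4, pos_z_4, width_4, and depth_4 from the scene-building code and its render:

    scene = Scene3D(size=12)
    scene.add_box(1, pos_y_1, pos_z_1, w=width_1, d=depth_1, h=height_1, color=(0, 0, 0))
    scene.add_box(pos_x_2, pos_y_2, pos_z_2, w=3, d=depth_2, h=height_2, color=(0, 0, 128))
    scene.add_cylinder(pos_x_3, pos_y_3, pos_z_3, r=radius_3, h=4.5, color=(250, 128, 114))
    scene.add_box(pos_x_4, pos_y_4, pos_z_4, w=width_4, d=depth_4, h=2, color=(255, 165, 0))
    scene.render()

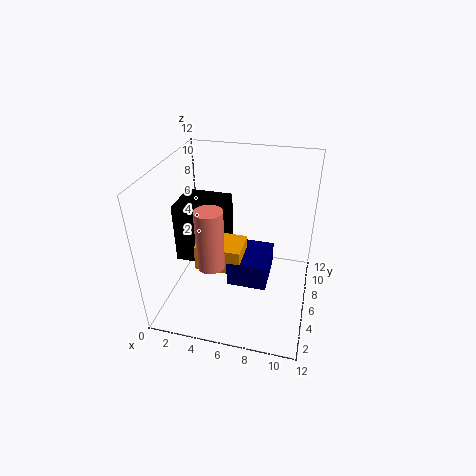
pos_y_1 = 4.5, pos_z_1 = 4, width_1 = 4, depth_1 = 3.5, height_1 = 5, pos_x_2 = 6, pos_y_2 = 2.5, pos_z_2 = 4, depth_2 = 3.5, height_2 = 2, pos_x_3 = 5, pos_y_3 = 2, pos_z_3 = 6, radius_3 = 1, pos_x_4 = 3.5, pos_y_4 = 2.5, pos_z_4 = 5, width_4 = 3.5, depth_4 = 2.5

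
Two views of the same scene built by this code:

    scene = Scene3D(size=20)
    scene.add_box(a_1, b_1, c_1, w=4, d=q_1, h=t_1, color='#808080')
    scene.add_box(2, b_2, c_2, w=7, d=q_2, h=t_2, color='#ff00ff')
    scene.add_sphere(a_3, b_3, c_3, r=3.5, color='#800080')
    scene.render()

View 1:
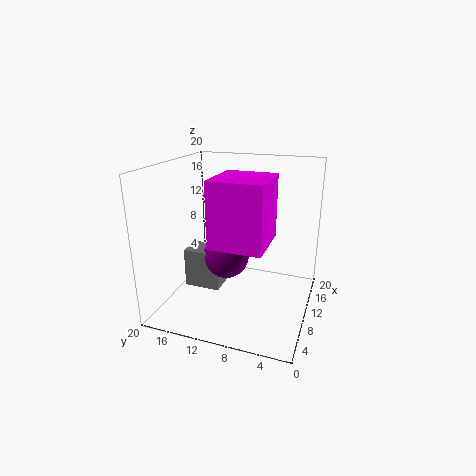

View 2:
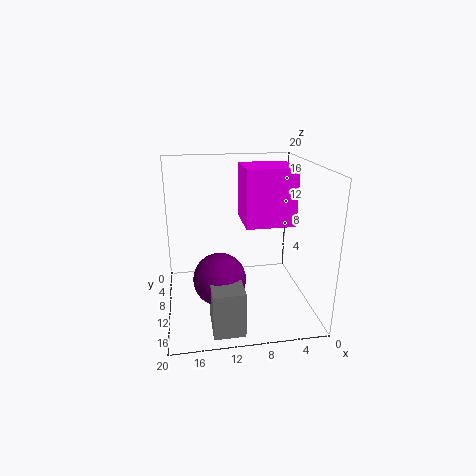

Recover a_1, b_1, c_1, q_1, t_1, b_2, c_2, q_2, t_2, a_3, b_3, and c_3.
a_1 = 10.5
b_1 = 13.5
c_1 = 0.5
q_1 = 5.5
t_1 = 6
b_2 = 4.5
c_2 = 11.5
q_2 = 6.5
t_2 = 8
a_3 = 13
b_3 = 13
c_3 = 5.5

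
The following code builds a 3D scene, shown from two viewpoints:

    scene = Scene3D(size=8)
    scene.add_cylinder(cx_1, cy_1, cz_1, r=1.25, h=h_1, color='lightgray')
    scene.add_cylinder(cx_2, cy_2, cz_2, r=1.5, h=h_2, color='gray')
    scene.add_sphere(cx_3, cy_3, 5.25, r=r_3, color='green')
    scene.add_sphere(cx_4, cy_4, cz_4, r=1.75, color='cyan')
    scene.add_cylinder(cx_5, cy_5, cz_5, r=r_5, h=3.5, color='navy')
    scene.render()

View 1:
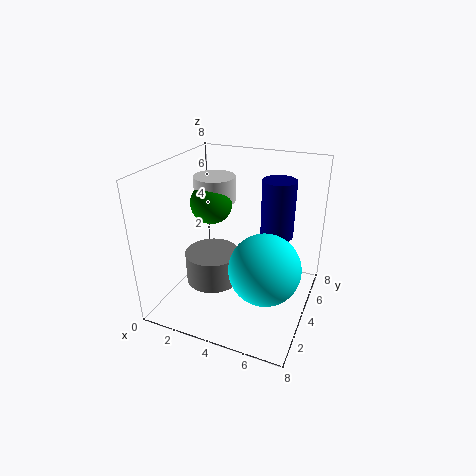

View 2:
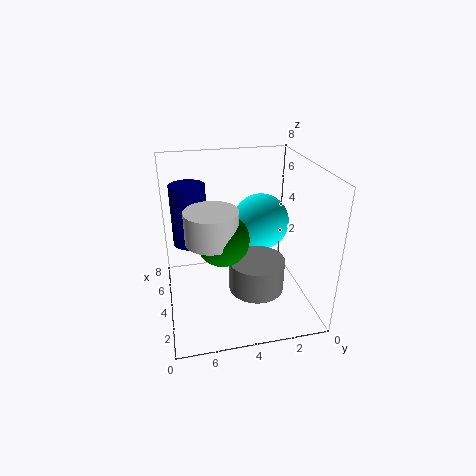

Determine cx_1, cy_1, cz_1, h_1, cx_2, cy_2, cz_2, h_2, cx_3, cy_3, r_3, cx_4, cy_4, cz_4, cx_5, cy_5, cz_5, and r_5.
cx_1 = 1.75, cy_1 = 5.75, cz_1 = 5.25, h_1 = 1.5, cx_2 = 2.75, cy_2 = 3.25, cz_2 = 1.5, h_2 = 1.75, cx_3 = 1.75, cy_3 = 5.25, r_3 = 1.25, cx_4 = 6.25, cy_4 = 2, cz_4 = 3.75, cx_5 = 5.5, cy_5 = 6.5, cz_5 = 3.25, r_5 = 1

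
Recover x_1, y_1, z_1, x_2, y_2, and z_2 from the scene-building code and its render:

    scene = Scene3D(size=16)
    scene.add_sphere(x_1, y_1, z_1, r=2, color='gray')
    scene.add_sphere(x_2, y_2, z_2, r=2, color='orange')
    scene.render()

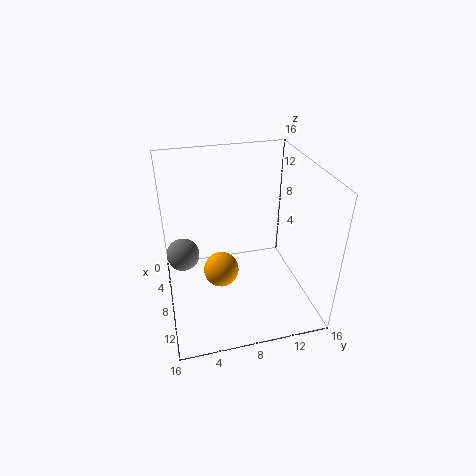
x_1 = 4
y_1 = 2
z_1 = 4
x_2 = 8
y_2 = 6
z_2 = 4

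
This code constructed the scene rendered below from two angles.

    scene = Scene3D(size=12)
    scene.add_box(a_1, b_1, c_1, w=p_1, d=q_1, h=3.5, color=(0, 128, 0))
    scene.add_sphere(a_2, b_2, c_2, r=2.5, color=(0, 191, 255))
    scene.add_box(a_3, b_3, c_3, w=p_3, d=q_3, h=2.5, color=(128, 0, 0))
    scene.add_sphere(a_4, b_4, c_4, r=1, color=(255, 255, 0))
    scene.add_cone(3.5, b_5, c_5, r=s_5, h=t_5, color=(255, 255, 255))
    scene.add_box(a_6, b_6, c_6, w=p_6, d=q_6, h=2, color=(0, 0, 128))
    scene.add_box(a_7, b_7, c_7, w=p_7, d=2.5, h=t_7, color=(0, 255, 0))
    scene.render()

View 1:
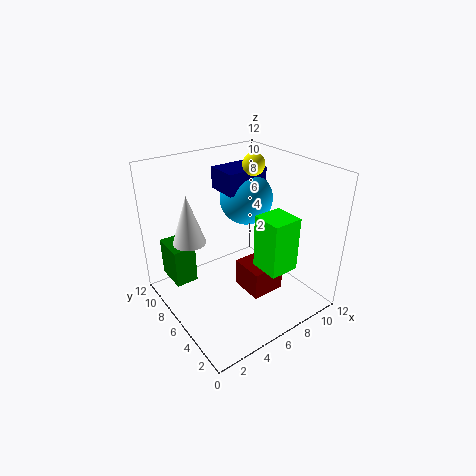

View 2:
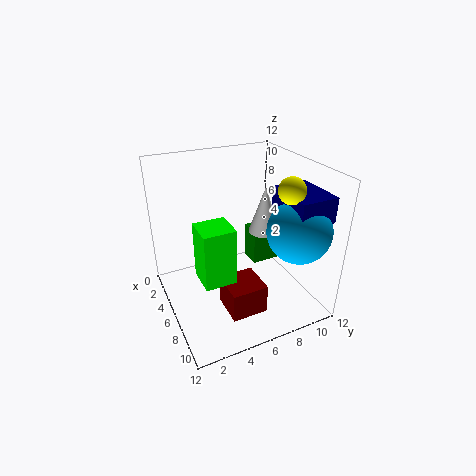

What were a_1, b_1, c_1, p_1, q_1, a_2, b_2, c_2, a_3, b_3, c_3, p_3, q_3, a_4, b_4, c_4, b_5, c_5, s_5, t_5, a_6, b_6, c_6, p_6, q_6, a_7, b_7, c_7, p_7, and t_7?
a_1 = 1.5; b_1 = 9; c_1 = 1; p_1 = 2; q_1 = 3; a_2 = 9.5; b_2 = 9.5; c_2 = 7.5; a_3 = 6.5; b_3 = 4; c_3 = 0.5; p_3 = 3; q_3 = 3; a_4 = 9.5; b_4 = 8.5; c_4 = 11; b_5 = 10; c_5 = 4.5; s_5 = 1.5; t_5 = 4.5; a_6 = 7; b_6 = 8.5; c_6 = 8.5; p_6 = 4; q_6 = 3; a_7 = 6.5; b_7 = 2; c_7 = 4; p_7 = 2.5; t_7 = 4.5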